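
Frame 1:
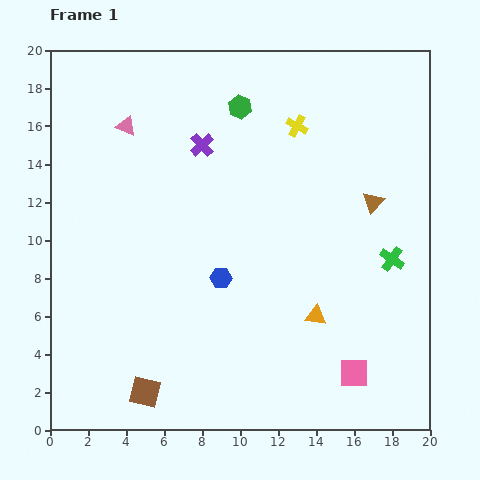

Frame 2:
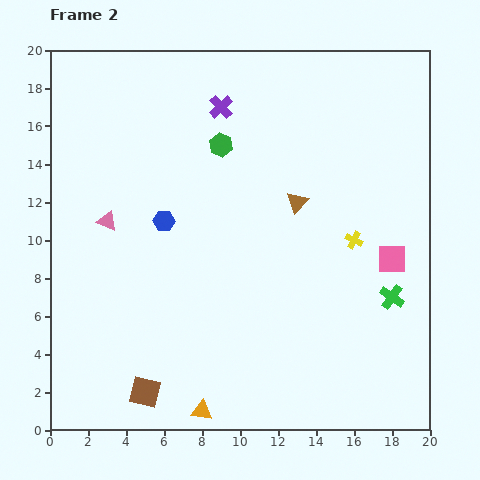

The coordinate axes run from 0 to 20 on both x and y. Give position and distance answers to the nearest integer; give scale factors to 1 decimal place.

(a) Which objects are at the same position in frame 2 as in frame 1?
the brown square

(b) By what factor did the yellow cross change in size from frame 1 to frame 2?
0.8×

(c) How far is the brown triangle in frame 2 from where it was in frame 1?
4

The brown triangle moved from (17, 12) to (13, 12), a distance of √(4² + 0²) ≈ 4.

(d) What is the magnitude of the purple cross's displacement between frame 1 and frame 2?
2

The purple cross moved from (8, 15) to (9, 17), a distance of √(1² + 2²) ≈ 2.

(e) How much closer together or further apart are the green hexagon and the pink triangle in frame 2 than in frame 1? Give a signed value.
+1

Distance in frame 1: 6. Distance in frame 2: 7.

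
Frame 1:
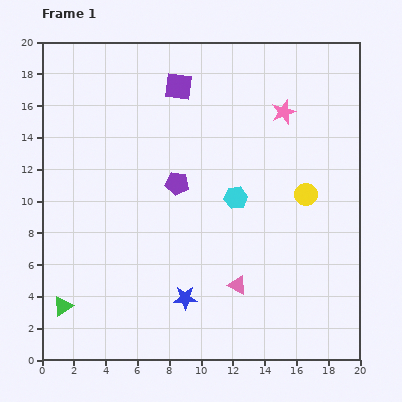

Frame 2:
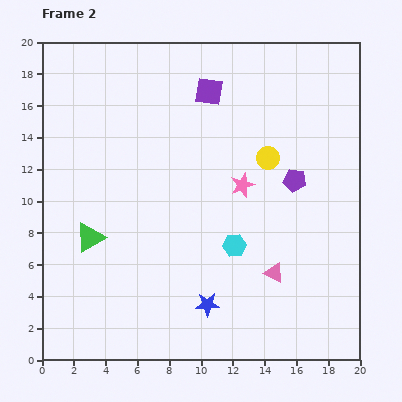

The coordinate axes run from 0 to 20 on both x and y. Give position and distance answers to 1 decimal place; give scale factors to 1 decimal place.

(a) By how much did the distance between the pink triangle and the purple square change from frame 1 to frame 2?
-0.9

Distance in frame 1: 13.0. Distance in frame 2: 12.1.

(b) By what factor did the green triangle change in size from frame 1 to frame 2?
1.5×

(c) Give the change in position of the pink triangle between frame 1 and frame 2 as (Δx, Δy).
(2.3, 0.8)

The pink triangle was at (12.3, 4.7) in frame 1 and (14.6, 5.5) in frame 2.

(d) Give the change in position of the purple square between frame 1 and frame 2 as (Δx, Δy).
(1.9, -0.3)

The purple square was at (8.6, 17.2) in frame 1 and (10.5, 16.9) in frame 2.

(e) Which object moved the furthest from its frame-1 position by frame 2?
the purple pentagon

(moved 7.4; next 5.3)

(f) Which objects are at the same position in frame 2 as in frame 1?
none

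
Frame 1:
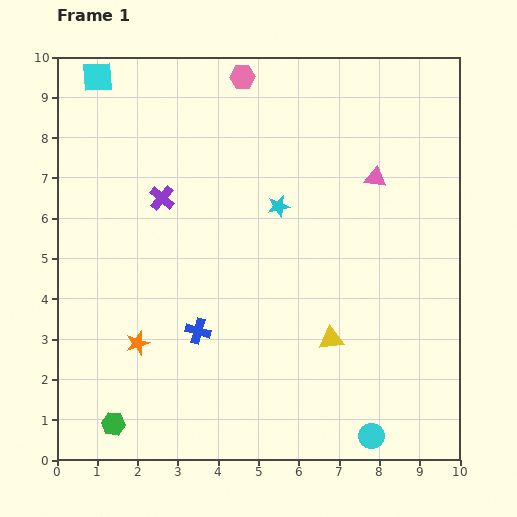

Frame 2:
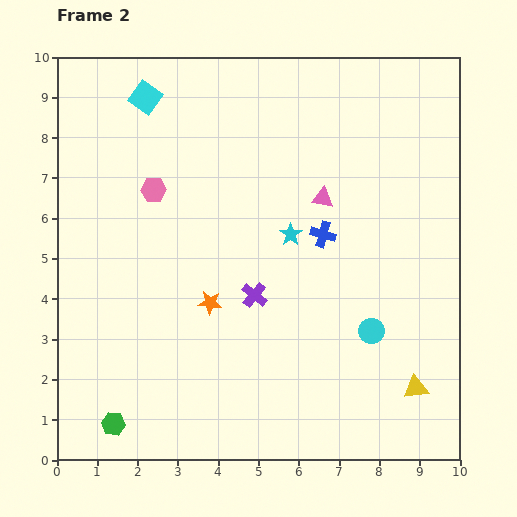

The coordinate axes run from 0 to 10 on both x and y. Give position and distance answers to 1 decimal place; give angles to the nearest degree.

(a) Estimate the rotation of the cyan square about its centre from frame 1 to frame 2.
40° clockwise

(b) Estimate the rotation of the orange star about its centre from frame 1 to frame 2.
24° clockwise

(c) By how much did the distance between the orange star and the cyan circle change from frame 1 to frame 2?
-2.1

Distance in frame 1: 6.2. Distance in frame 2: 4.1.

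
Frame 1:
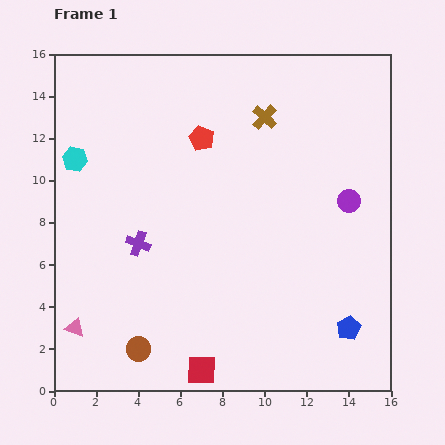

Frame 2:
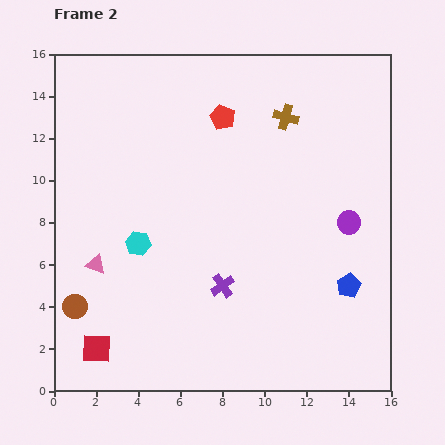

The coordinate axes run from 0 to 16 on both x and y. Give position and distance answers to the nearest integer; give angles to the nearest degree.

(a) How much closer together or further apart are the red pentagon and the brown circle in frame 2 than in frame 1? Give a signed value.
+1

Distance in frame 1: 10. Distance in frame 2: 11.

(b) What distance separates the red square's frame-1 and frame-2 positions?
5

The red square moved from (7, 1) to (2, 2), a distance of √(5² + 1²) ≈ 5.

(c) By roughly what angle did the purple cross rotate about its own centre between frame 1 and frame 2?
35° clockwise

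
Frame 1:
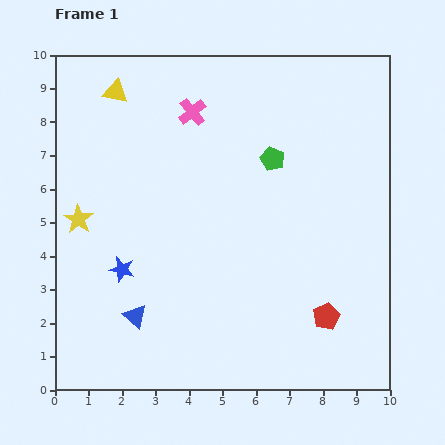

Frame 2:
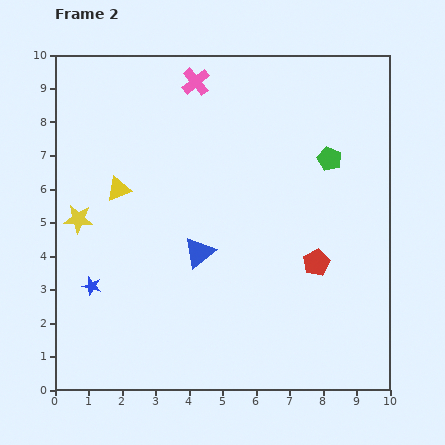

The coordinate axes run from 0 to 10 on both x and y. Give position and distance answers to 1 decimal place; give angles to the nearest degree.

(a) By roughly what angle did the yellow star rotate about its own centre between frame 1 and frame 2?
30° counter-clockwise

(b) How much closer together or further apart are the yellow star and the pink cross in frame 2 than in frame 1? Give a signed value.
+0.7

Distance in frame 1: 4.7. Distance in frame 2: 5.4.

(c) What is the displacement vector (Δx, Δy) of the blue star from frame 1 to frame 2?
(-0.9, -0.5)

The blue star was at (2.0, 3.6) in frame 1 and (1.1, 3.1) in frame 2.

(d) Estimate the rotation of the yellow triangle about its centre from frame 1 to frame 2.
30° counter-clockwise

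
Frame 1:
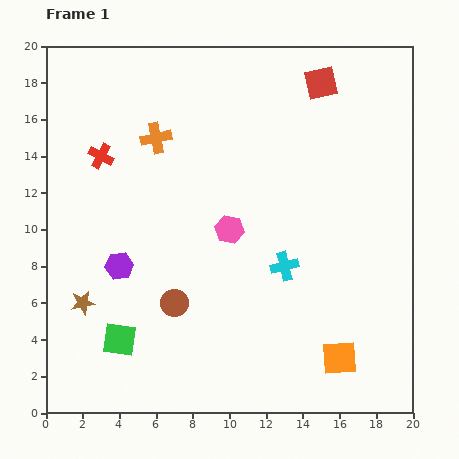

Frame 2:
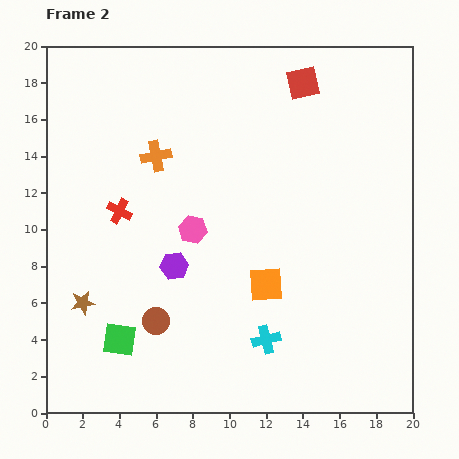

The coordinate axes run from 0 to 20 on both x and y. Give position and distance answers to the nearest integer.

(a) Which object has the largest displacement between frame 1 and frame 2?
the orange square

(moved 6; next 4)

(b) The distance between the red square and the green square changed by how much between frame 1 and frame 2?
-1

Distance in frame 1: 18. Distance in frame 2: 17.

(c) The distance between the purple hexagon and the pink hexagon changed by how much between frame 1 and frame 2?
-4

Distance in frame 1: 6. Distance in frame 2: 2.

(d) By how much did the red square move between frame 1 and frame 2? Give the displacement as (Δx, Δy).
(-1, 0)

The red square was at (15, 18) in frame 1 and (14, 18) in frame 2.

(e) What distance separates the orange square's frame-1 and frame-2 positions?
6

The orange square moved from (16, 3) to (12, 7), a distance of √(4² + 4²) ≈ 6.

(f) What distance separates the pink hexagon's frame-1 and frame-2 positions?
2

The pink hexagon moved from (10, 10) to (8, 10), a distance of √(2² + 0²) ≈ 2.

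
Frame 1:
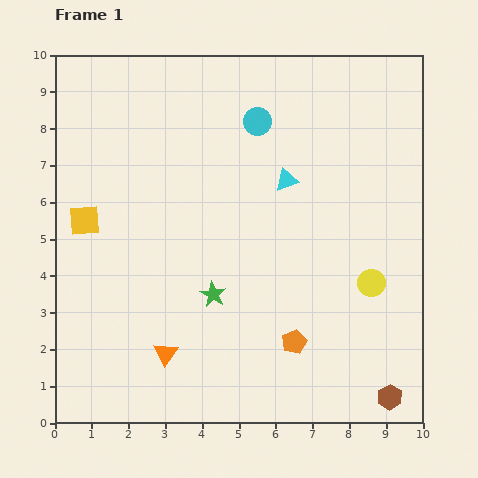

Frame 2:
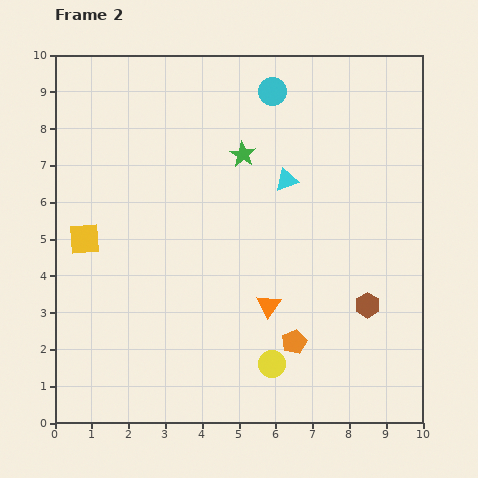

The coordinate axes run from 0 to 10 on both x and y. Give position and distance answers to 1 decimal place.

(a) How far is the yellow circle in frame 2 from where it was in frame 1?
3.5

The yellow circle moved from (8.6, 3.8) to (5.9, 1.6), a distance of √(2.7² + 2.2²) ≈ 3.5.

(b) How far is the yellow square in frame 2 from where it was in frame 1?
0.5

The yellow square moved from (0.8, 5.5) to (0.8, 5.0), a distance of √(0.0² + 0.5²) ≈ 0.5.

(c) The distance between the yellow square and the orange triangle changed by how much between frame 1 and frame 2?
+1.1

Distance in frame 1: 4.2. Distance in frame 2: 5.3.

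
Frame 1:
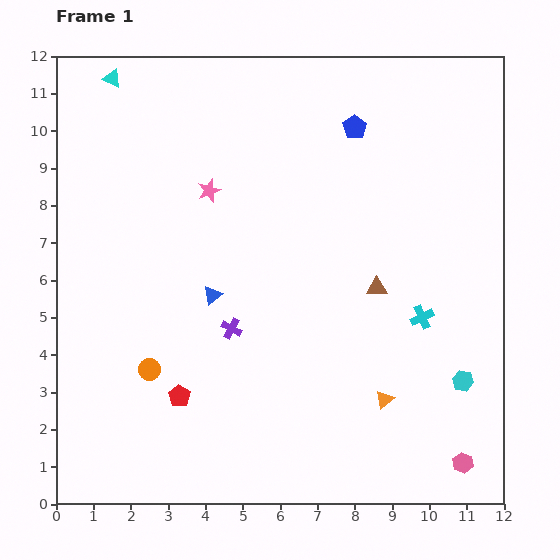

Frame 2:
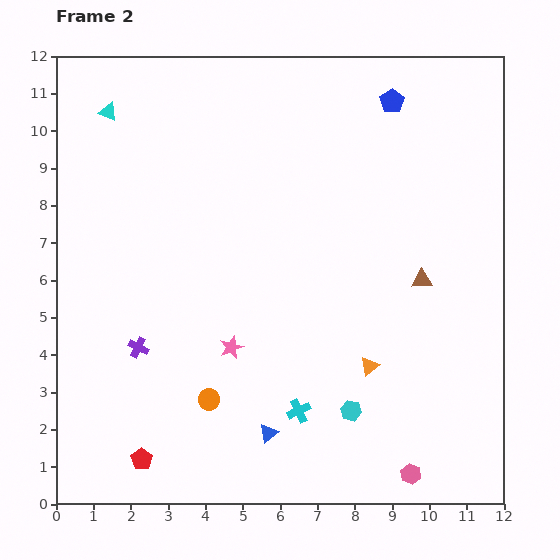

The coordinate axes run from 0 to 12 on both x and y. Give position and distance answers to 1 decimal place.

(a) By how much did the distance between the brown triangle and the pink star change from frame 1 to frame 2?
+0.2

Distance in frame 1: 5.2. Distance in frame 2: 5.4.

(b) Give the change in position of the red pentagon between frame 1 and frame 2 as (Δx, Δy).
(-1.0, -1.7)

The red pentagon was at (3.3, 2.9) in frame 1 and (2.3, 1.2) in frame 2.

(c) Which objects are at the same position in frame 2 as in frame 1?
none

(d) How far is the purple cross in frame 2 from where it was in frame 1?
2.5

The purple cross moved from (4.7, 4.7) to (2.2, 4.2), a distance of √(2.5² + 0.5²) ≈ 2.5.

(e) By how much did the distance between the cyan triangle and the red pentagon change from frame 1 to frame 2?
+0.6

Distance in frame 1: 8.7. Distance in frame 2: 9.3.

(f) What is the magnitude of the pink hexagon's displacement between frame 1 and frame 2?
1.4

The pink hexagon moved from (10.9, 1.1) to (9.5, 0.8), a distance of √(1.4² + 0.3²) ≈ 1.4.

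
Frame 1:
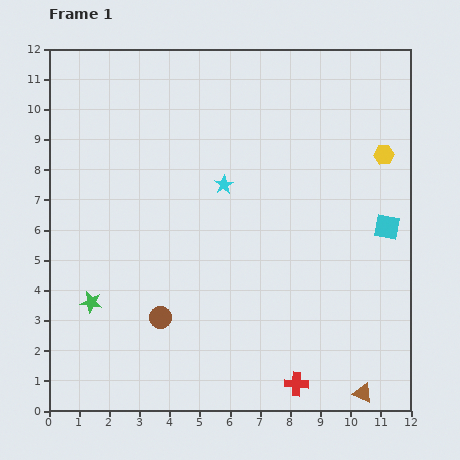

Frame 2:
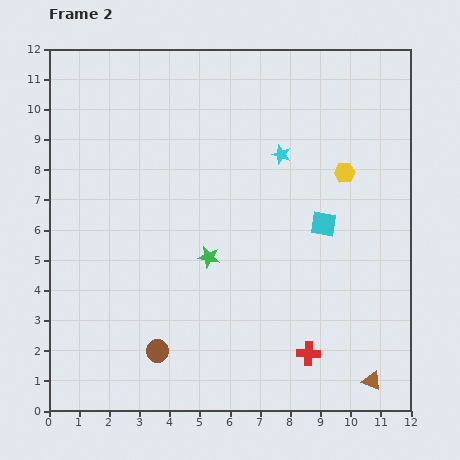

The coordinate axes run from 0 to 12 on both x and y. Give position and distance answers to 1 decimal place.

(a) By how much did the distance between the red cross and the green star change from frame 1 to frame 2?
-2.7

Distance in frame 1: 7.3. Distance in frame 2: 4.6.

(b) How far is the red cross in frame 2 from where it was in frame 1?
1.1

The red cross moved from (8.2, 0.9) to (8.6, 1.9), a distance of √(0.4² + 1.0²) ≈ 1.1.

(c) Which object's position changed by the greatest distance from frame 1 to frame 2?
the green star

(moved 4.2; next 2.1)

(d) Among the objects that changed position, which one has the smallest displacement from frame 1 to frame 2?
the brown triangle

(moved 0.5)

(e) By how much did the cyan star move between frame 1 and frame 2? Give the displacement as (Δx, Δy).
(1.9, 1.0)

The cyan star was at (5.8, 7.5) in frame 1 and (7.7, 8.5) in frame 2.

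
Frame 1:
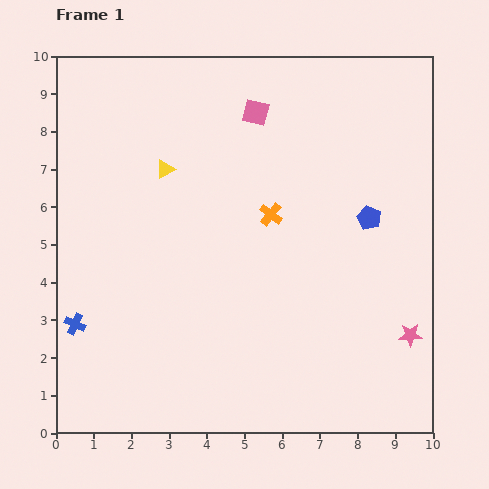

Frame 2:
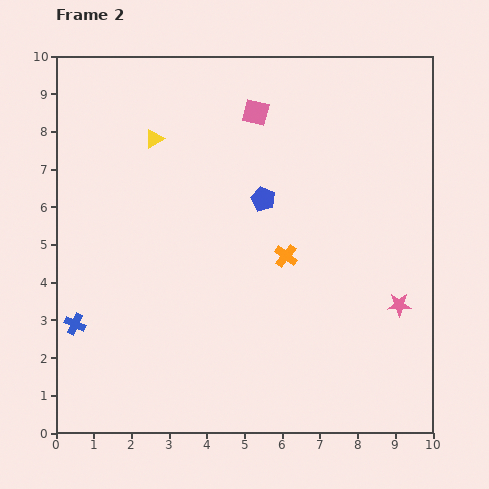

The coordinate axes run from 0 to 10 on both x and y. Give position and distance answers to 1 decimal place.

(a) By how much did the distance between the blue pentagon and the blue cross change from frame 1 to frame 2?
-2.3

Distance in frame 1: 8.3. Distance in frame 2: 6.0.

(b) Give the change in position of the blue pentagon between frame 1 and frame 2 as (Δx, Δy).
(-2.8, 0.5)

The blue pentagon was at (8.3, 5.7) in frame 1 and (5.5, 6.2) in frame 2.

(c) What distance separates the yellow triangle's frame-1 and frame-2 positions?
0.9

The yellow triangle moved from (2.9, 7.0) to (2.6, 7.8), a distance of √(0.3² + 0.8²) ≈ 0.9.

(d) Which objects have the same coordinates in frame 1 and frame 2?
the pink square, the blue cross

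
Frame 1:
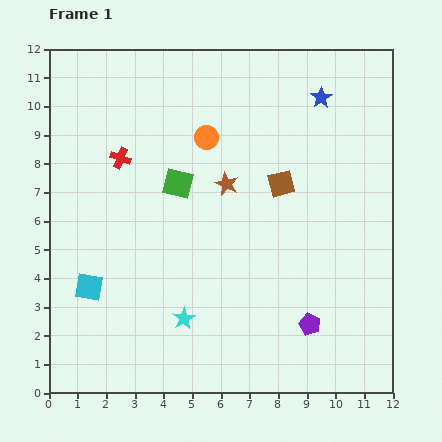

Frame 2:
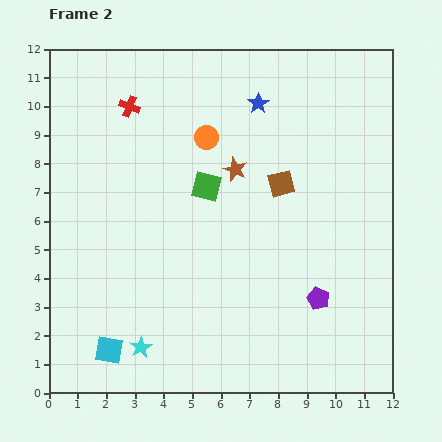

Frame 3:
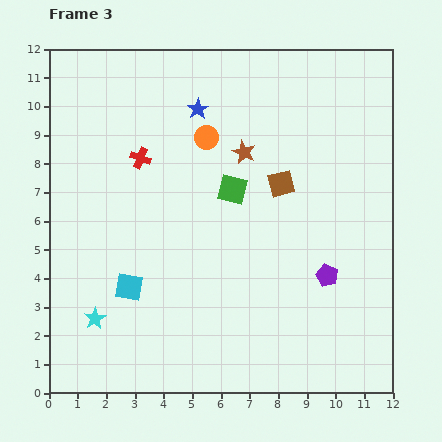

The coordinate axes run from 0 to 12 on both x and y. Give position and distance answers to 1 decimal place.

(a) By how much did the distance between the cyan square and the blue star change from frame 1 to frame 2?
-0.4

Distance in frame 1: 10.4. Distance in frame 2: 10.0.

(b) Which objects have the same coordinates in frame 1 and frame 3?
the brown square, the orange circle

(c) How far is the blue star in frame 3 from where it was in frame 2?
2.1

The blue star moved from (7.3, 10.1) to (5.2, 9.9), a distance of √(2.1² + 0.2²) ≈ 2.1.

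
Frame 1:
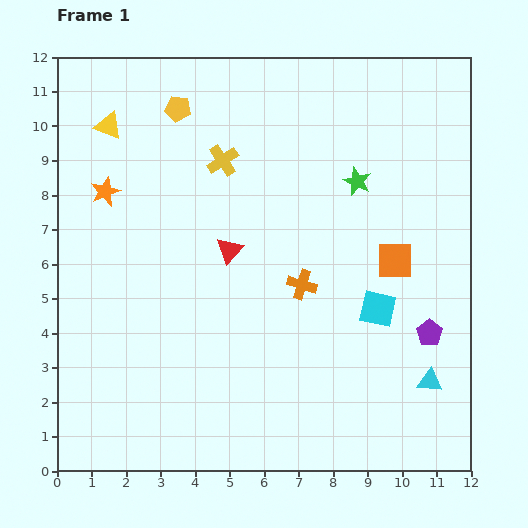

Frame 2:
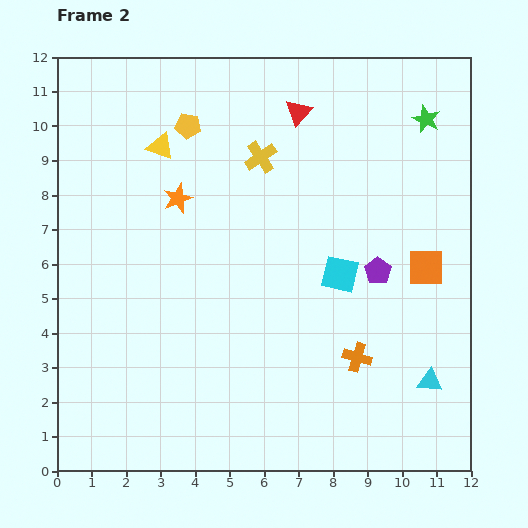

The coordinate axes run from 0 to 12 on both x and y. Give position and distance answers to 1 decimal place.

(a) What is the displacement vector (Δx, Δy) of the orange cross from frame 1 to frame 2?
(1.6, -2.1)

The orange cross was at (7.1, 5.4) in frame 1 and (8.7, 3.3) in frame 2.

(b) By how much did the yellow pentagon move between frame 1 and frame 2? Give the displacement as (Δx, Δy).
(0.3, -0.5)

The yellow pentagon was at (3.5, 10.5) in frame 1 and (3.8, 10.0) in frame 2.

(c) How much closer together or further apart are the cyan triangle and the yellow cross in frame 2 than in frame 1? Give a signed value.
-0.7

Distance in frame 1: 8.8. Distance in frame 2: 8.1.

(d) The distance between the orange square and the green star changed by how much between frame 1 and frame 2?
+1.8

Distance in frame 1: 2.5. Distance in frame 2: 4.3.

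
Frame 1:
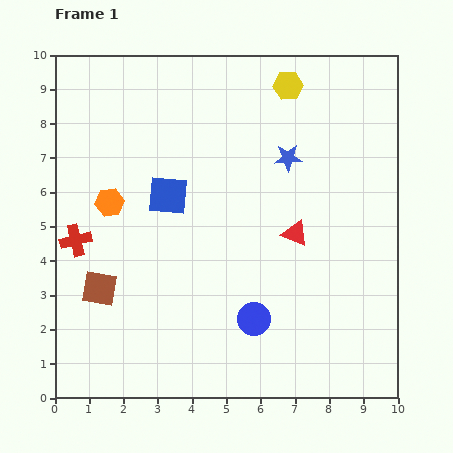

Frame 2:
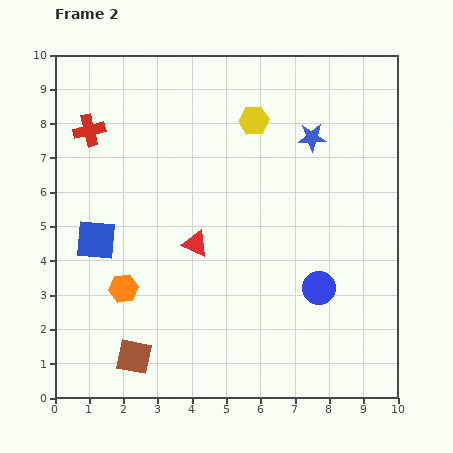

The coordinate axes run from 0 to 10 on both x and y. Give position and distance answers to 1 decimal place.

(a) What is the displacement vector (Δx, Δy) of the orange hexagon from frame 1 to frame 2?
(0.4, -2.5)

The orange hexagon was at (1.6, 5.7) in frame 1 and (2.0, 3.2) in frame 2.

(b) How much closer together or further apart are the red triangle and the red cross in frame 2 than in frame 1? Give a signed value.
-1.9

Distance in frame 1: 6.4. Distance in frame 2: 4.5.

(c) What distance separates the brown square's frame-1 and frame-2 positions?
2.2

The brown square moved from (1.3, 3.2) to (2.3, 1.2), a distance of √(1.0² + 2.0²) ≈ 2.2.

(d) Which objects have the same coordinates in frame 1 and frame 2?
none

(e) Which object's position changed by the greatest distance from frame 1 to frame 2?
the red cross

(moved 3.2; next 2.9)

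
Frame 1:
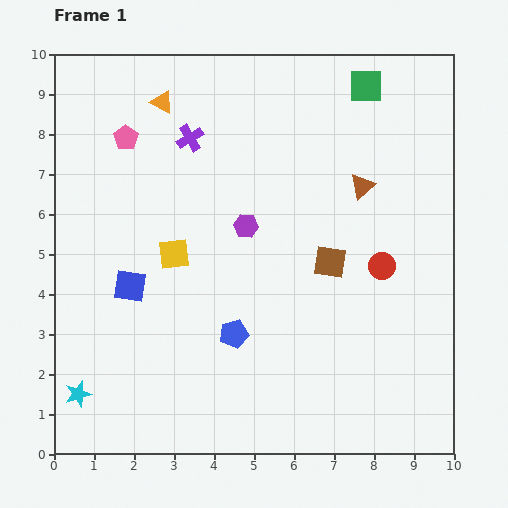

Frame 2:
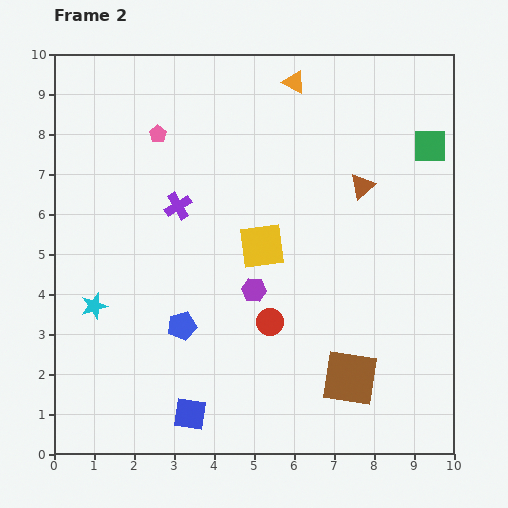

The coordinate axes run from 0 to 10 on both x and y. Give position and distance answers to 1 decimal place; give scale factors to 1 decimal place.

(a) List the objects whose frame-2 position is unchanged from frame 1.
the brown triangle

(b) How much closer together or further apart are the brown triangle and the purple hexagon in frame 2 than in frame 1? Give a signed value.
+0.6

Distance in frame 1: 3.1. Distance in frame 2: 3.7.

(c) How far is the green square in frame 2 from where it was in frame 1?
2.2

The green square moved from (7.8, 9.2) to (9.4, 7.7), a distance of √(1.6² + 1.5²) ≈ 2.2.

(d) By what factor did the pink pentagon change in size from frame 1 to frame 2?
0.7×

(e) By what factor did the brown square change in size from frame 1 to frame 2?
1.7×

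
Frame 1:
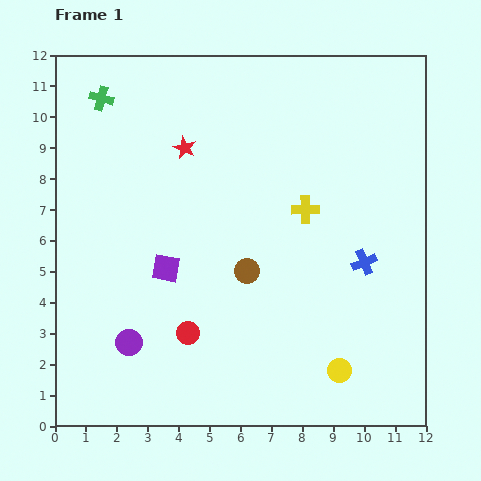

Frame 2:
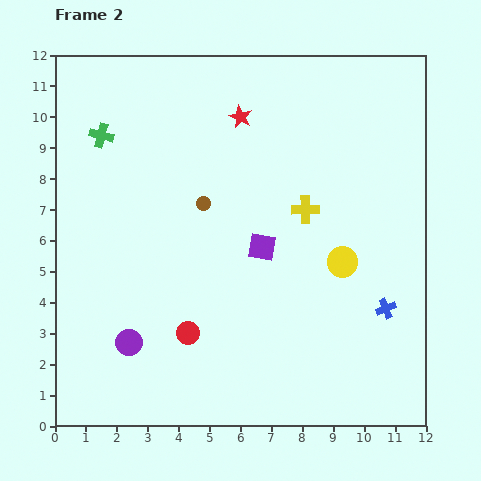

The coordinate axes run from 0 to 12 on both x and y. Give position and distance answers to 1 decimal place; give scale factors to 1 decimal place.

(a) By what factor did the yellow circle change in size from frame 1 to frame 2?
1.3×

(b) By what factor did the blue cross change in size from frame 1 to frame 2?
0.8×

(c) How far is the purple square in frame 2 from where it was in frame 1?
3.2

The purple square moved from (3.6, 5.1) to (6.7, 5.8), a distance of √(3.1² + 0.7²) ≈ 3.2.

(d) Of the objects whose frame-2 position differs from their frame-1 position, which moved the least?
the green cross

(moved 1.2)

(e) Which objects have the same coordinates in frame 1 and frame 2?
the red circle, the yellow cross, the purple circle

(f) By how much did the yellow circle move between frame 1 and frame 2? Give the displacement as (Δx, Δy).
(0.1, 3.5)

The yellow circle was at (9.2, 1.8) in frame 1 and (9.3, 5.3) in frame 2.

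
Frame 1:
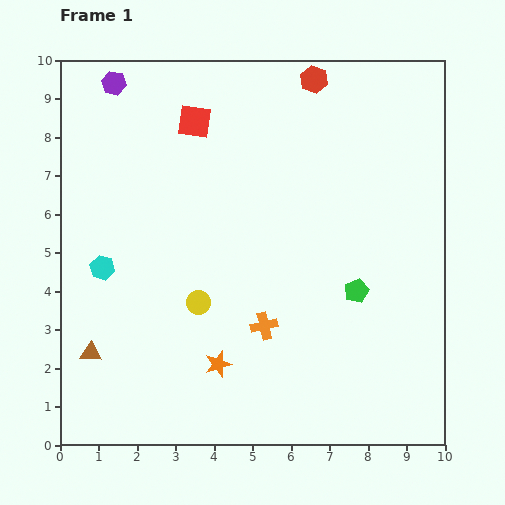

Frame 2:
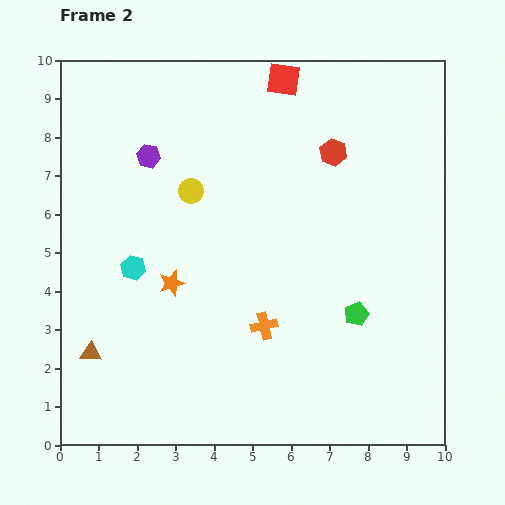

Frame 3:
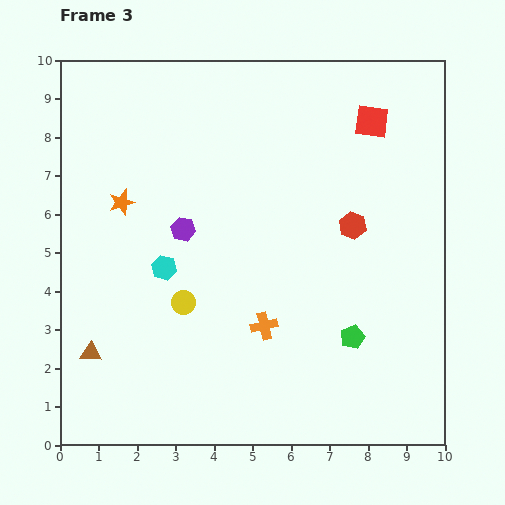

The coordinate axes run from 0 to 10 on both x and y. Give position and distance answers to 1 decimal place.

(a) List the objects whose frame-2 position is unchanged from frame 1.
the brown triangle, the orange cross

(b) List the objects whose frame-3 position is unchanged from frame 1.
the brown triangle, the orange cross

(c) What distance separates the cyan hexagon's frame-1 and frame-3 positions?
1.6

The cyan hexagon moved from (1.1, 4.6) to (2.7, 4.6), a distance of √(1.6² + 0.0²) ≈ 1.6.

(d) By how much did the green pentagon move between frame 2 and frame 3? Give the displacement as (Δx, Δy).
(-0.1, -0.6)

The green pentagon was at (7.7, 3.4) in frame 2 and (7.6, 2.8) in frame 3.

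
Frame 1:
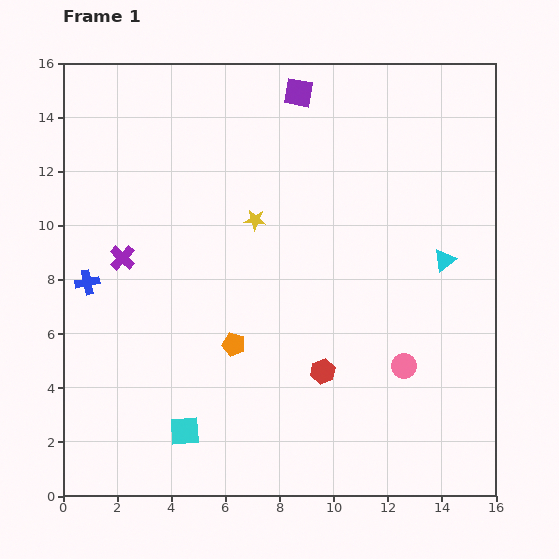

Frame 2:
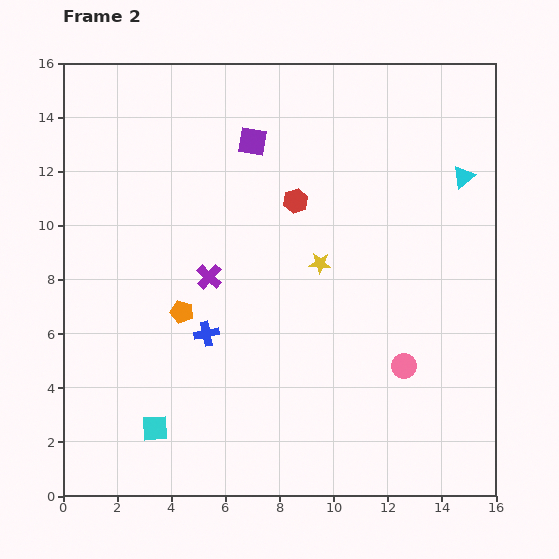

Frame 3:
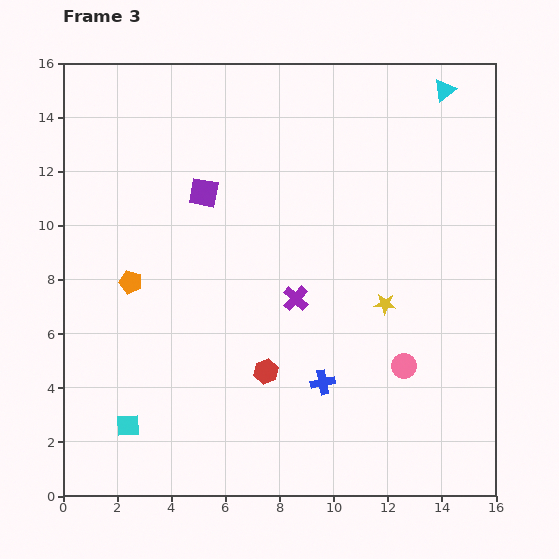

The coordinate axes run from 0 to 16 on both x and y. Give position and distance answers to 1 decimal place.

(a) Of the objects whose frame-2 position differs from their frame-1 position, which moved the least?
the cyan square

(moved 1.1)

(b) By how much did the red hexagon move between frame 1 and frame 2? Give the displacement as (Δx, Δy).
(-1.0, 6.3)

The red hexagon was at (9.6, 4.6) in frame 1 and (8.6, 10.9) in frame 2.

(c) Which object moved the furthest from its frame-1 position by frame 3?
the blue cross

(moved 9.5; next 6.6)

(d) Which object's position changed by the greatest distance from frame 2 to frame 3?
the red hexagon

(moved 6.4; next 4.7)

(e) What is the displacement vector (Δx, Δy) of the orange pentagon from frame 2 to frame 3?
(-1.9, 1.1)

The orange pentagon was at (4.4, 6.8) in frame 2 and (2.5, 7.9) in frame 3.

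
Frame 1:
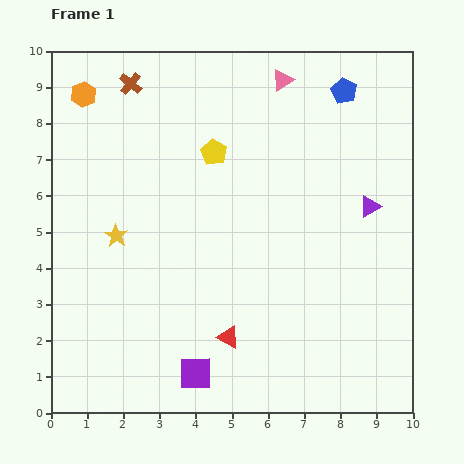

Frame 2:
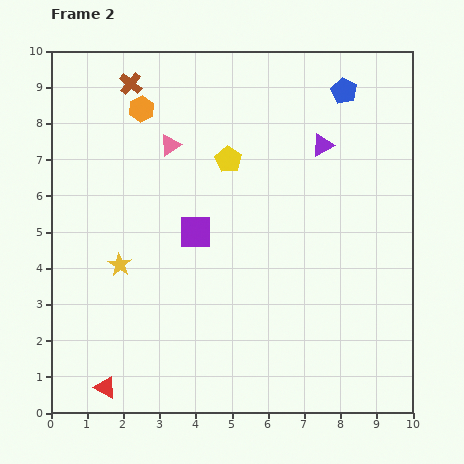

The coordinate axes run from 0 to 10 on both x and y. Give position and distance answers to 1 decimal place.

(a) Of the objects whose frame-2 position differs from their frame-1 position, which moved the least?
the yellow pentagon

(moved 0.4)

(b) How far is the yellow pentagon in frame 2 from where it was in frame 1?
0.4

The yellow pentagon moved from (4.5, 7.2) to (4.9, 7.0), a distance of √(0.4² + 0.2²) ≈ 0.4.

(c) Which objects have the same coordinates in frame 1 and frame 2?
the brown cross, the blue pentagon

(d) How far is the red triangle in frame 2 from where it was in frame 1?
3.7

The red triangle moved from (4.9, 2.1) to (1.5, 0.7), a distance of √(3.4² + 1.4²) ≈ 3.7.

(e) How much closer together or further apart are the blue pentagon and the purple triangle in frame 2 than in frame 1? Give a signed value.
-1.7

Distance in frame 1: 3.3. Distance in frame 2: 1.6.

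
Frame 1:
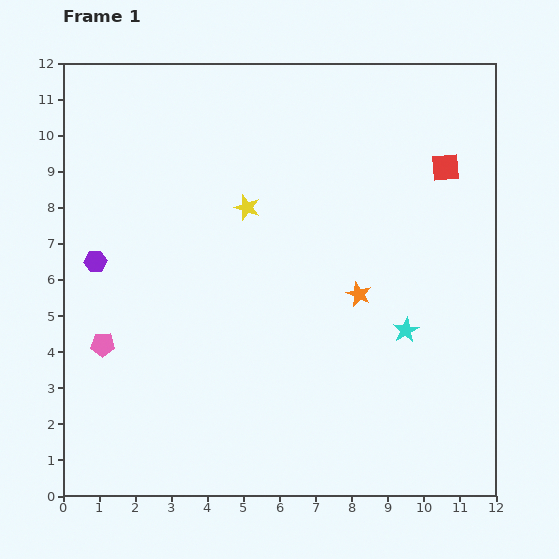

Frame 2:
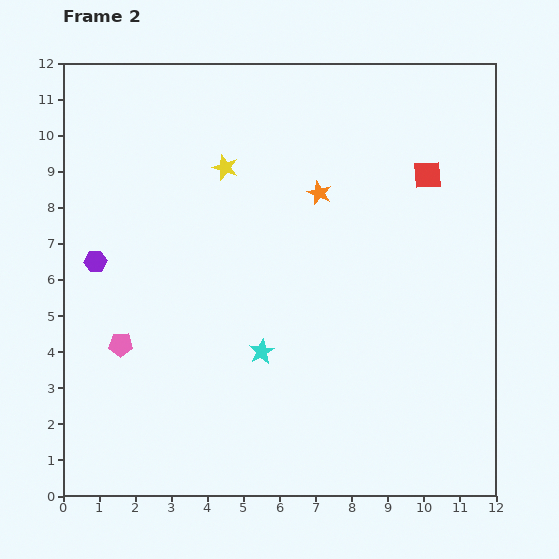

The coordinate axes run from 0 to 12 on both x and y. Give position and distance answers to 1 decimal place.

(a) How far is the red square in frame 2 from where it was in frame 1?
0.5

The red square moved from (10.6, 9.1) to (10.1, 8.9), a distance of √(0.5² + 0.2²) ≈ 0.5.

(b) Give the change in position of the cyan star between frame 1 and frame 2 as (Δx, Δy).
(-4.0, -0.6)

The cyan star was at (9.5, 4.6) in frame 1 and (5.5, 4.0) in frame 2.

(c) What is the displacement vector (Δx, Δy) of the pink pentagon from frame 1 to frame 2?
(0.5, 0.0)

The pink pentagon was at (1.1, 4.2) in frame 1 and (1.6, 4.2) in frame 2.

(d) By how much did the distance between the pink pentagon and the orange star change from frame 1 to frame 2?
-0.3

Distance in frame 1: 7.2. Distance in frame 2: 6.9.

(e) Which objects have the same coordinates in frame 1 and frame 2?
the purple hexagon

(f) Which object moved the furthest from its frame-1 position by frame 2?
the cyan star

(moved 4.0; next 3.0)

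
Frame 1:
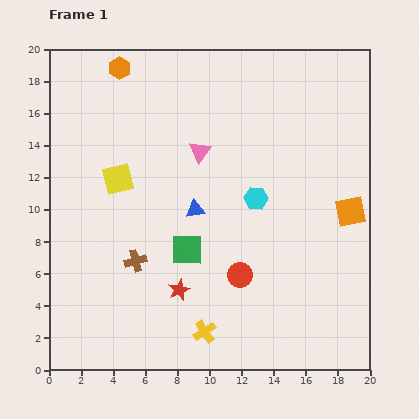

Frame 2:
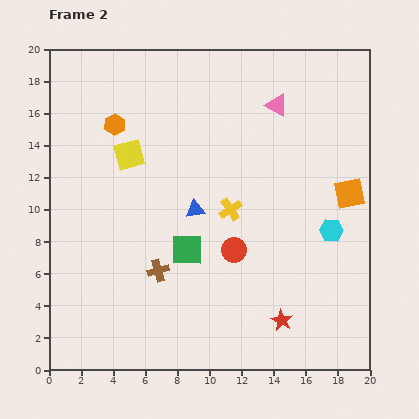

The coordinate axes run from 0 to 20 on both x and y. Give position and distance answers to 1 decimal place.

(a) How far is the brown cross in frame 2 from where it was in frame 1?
1.5

The brown cross moved from (5.4, 6.8) to (6.8, 6.2), a distance of √(1.4² + 0.6²) ≈ 1.5.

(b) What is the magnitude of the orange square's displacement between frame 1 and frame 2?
1.1

The orange square moved from (18.8, 9.9) to (18.7, 11.0), a distance of √(0.1² + 1.1²) ≈ 1.1.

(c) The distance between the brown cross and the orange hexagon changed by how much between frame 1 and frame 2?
-2.5

Distance in frame 1: 12.0. Distance in frame 2: 9.5.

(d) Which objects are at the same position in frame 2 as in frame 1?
the green square, the blue triangle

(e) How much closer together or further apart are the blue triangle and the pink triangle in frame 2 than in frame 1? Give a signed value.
+4.7

Distance in frame 1: 3.6. Distance in frame 2: 8.3.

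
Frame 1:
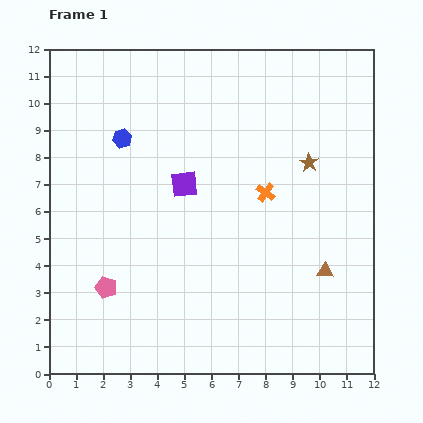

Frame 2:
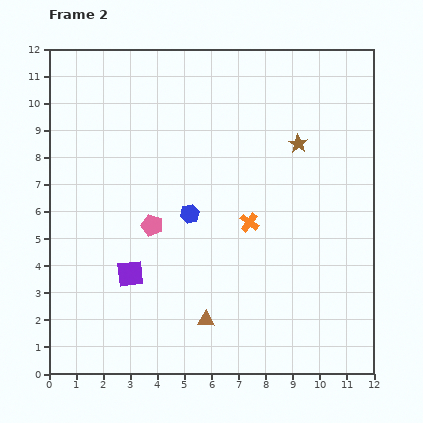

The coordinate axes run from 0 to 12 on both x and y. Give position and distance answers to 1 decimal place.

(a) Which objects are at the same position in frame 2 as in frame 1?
none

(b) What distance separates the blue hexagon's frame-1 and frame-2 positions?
3.8

The blue hexagon moved from (2.7, 8.7) to (5.2, 5.9), a distance of √(2.5² + 2.8²) ≈ 3.8.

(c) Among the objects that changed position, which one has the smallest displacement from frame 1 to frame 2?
the brown star

(moved 0.8)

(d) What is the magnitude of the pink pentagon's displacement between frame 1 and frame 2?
2.9

The pink pentagon moved from (2.1, 3.2) to (3.8, 5.5), a distance of √(1.7² + 2.3²) ≈ 2.9.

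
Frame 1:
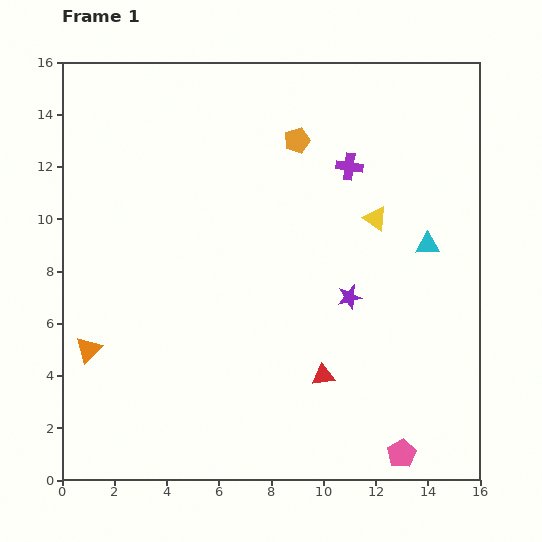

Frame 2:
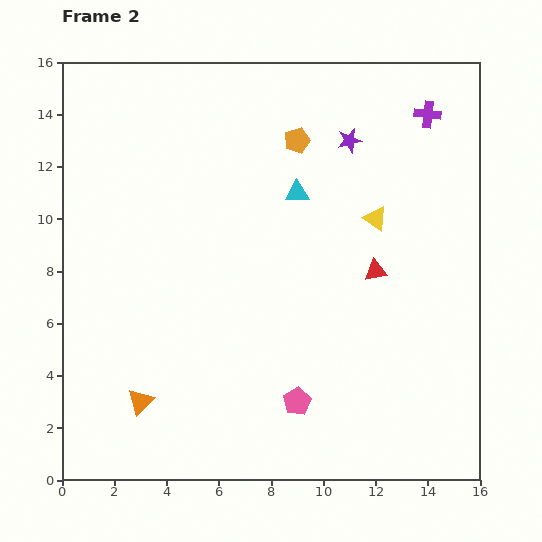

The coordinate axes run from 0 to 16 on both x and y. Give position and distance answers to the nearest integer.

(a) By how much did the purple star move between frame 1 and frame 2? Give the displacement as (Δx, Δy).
(0, 6)

The purple star was at (11, 7) in frame 1 and (11, 13) in frame 2.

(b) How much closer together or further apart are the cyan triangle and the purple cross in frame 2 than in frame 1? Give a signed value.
+2

Distance in frame 1: 4. Distance in frame 2: 6.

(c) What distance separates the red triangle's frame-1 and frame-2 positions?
4

The red triangle moved from (10, 4) to (12, 8), a distance of √(2² + 4²) ≈ 4.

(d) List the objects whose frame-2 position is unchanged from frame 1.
the orange pentagon, the yellow triangle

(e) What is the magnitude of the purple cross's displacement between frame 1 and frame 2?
4

The purple cross moved from (11, 12) to (14, 14), a distance of √(3² + 2²) ≈ 4.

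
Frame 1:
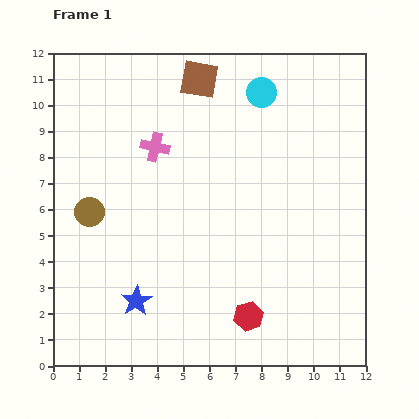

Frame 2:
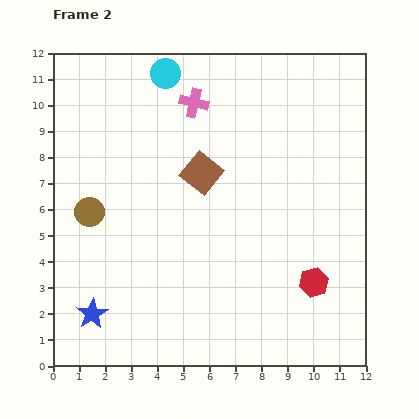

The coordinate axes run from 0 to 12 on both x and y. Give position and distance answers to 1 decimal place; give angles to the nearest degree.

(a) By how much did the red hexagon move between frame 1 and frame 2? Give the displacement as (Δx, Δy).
(2.5, 1.3)

The red hexagon was at (7.5, 1.9) in frame 1 and (10.0, 3.2) in frame 2.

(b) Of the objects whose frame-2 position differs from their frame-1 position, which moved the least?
the blue star

(moved 1.8)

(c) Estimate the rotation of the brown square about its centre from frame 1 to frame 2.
28° clockwise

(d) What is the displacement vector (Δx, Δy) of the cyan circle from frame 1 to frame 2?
(-3.7, 0.7)

The cyan circle was at (8.0, 10.5) in frame 1 and (4.3, 11.2) in frame 2.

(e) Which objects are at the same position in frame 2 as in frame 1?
the brown circle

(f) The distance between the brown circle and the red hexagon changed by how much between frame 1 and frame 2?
+1.7

Distance in frame 1: 7.3. Distance in frame 2: 9.0.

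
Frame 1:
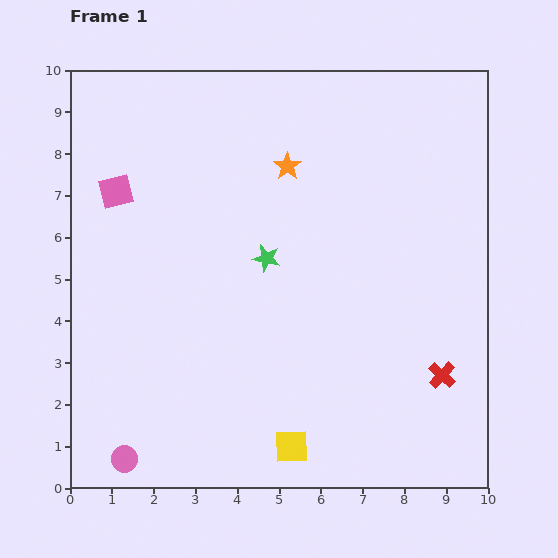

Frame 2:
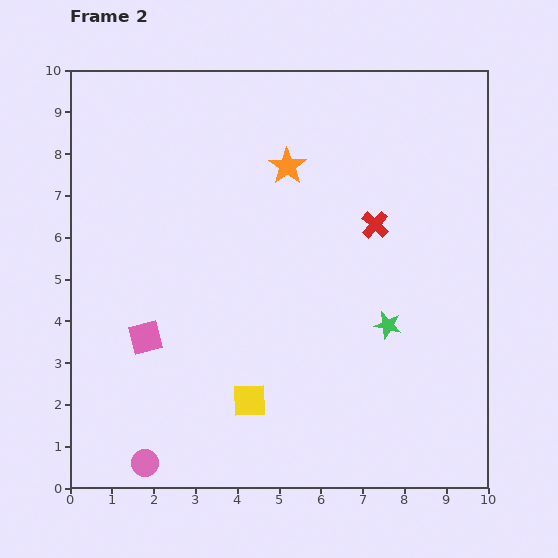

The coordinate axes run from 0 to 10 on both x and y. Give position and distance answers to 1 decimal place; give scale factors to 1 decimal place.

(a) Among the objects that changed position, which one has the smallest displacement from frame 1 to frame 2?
the pink circle

(moved 0.5)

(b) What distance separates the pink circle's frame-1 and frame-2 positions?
0.5

The pink circle moved from (1.3, 0.7) to (1.8, 0.6), a distance of √(0.5² + 0.1²) ≈ 0.5.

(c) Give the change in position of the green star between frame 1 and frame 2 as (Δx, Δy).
(2.9, -1.6)

The green star was at (4.7, 5.5) in frame 1 and (7.6, 3.9) in frame 2.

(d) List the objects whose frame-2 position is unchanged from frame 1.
the orange star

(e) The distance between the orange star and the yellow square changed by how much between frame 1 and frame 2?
-1.0

Distance in frame 1: 6.7. Distance in frame 2: 5.7.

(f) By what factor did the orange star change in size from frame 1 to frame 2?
1.4×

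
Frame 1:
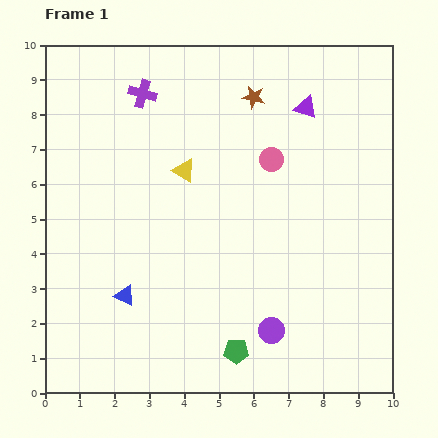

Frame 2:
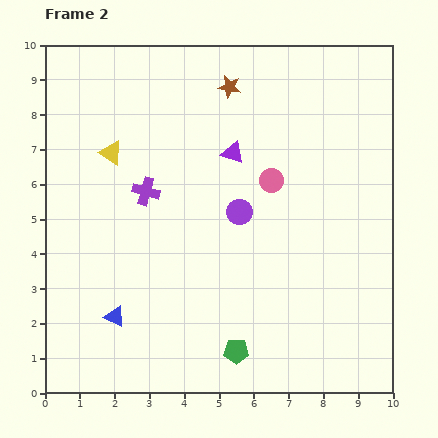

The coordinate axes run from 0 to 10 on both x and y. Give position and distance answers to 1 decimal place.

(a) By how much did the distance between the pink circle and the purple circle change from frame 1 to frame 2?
-3.6

Distance in frame 1: 4.9. Distance in frame 2: 1.3.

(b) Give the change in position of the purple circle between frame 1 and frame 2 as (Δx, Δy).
(-0.9, 3.4)

The purple circle was at (6.5, 1.8) in frame 1 and (5.6, 5.2) in frame 2.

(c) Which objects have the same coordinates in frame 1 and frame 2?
the green pentagon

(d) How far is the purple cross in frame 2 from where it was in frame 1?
2.8

The purple cross moved from (2.8, 8.6) to (2.9, 5.8), a distance of √(0.1² + 2.8²) ≈ 2.8.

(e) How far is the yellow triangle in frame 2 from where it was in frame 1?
2.2

The yellow triangle moved from (4.0, 6.4) to (1.9, 6.9), a distance of √(2.1² + 0.5²) ≈ 2.2.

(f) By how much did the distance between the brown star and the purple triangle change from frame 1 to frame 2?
+0.4

Distance in frame 1: 1.5. Distance in frame 2: 1.9.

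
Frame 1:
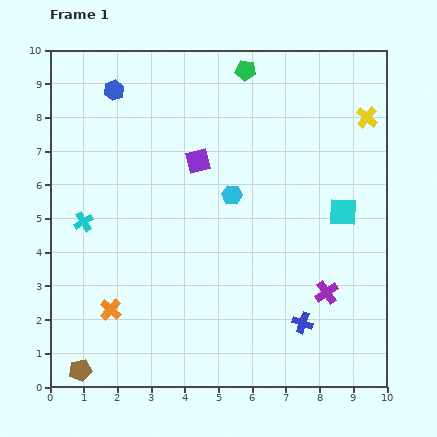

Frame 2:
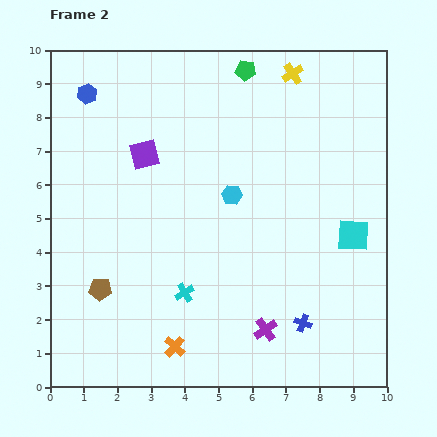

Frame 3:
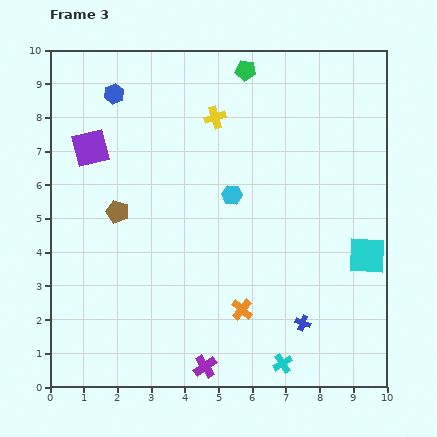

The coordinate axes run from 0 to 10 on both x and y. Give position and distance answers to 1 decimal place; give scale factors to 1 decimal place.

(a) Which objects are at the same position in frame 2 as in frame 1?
the blue cross, the cyan hexagon, the green pentagon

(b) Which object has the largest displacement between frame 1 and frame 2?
the cyan cross

(moved 3.7; next 2.6)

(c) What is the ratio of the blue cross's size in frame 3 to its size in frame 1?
0.7×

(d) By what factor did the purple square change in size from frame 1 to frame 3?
1.5×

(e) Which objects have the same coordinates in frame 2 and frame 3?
the blue cross, the cyan hexagon, the green pentagon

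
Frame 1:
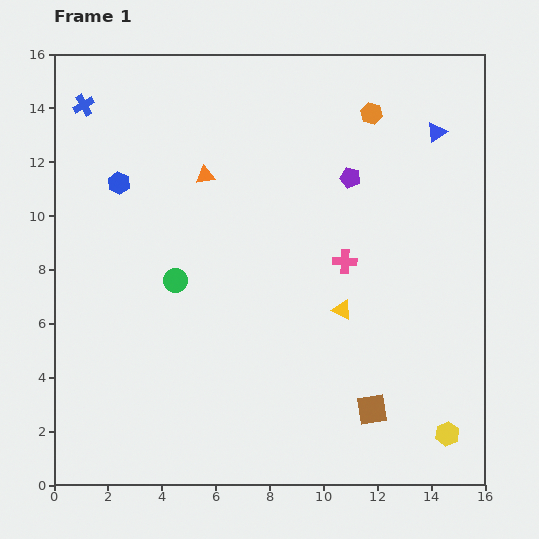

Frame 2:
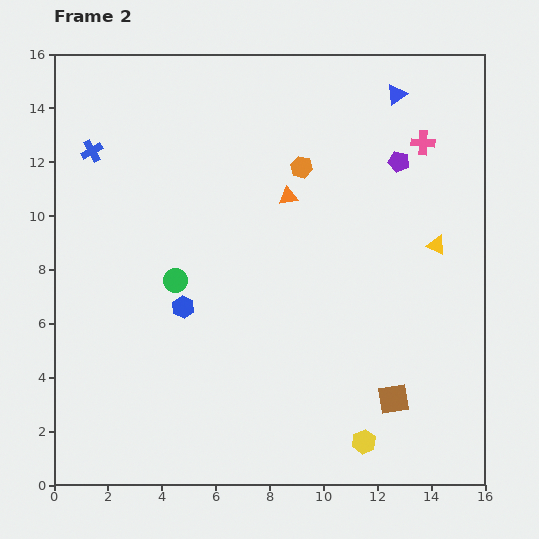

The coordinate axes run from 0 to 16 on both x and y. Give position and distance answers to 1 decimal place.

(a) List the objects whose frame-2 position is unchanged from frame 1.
the green circle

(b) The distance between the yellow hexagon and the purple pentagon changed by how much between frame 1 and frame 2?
+0.3

Distance in frame 1: 10.2. Distance in frame 2: 10.5.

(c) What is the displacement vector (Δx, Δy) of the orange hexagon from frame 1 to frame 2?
(-2.6, -2.0)

The orange hexagon was at (11.8, 13.8) in frame 1 and (9.2, 11.8) in frame 2.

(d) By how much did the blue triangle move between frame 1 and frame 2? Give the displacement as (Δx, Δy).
(-1.5, 1.4)

The blue triangle was at (14.2, 13.1) in frame 1 and (12.7, 14.5) in frame 2.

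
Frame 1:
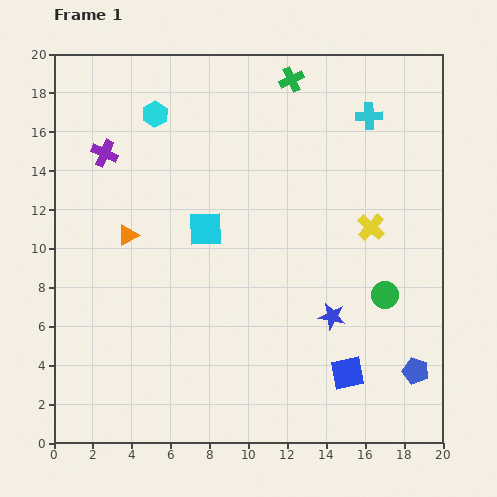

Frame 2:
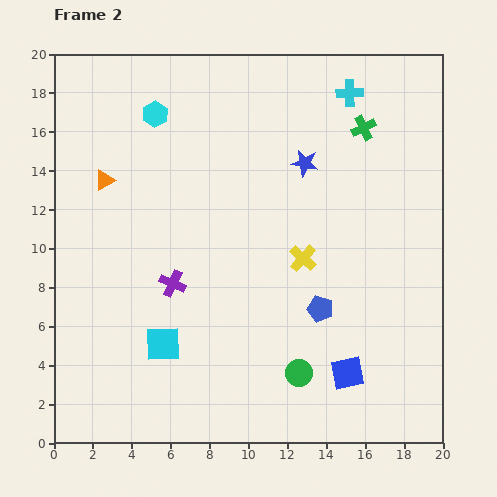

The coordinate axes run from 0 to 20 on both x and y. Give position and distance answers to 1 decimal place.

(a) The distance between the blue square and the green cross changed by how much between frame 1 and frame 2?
-2.8

Distance in frame 1: 15.4. Distance in frame 2: 12.6.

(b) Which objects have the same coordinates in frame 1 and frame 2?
the cyan hexagon, the blue square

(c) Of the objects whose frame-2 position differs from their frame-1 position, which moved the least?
the cyan cross

(moved 1.6)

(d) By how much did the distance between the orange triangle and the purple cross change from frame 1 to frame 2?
+2.0

Distance in frame 1: 4.4. Distance in frame 2: 6.4.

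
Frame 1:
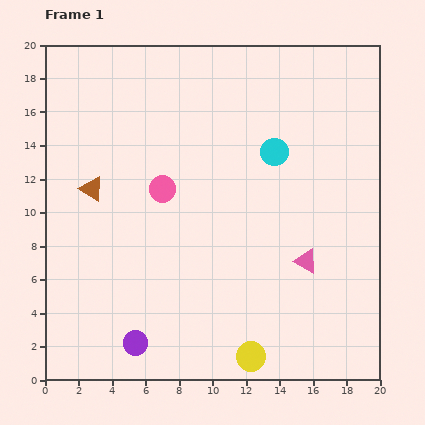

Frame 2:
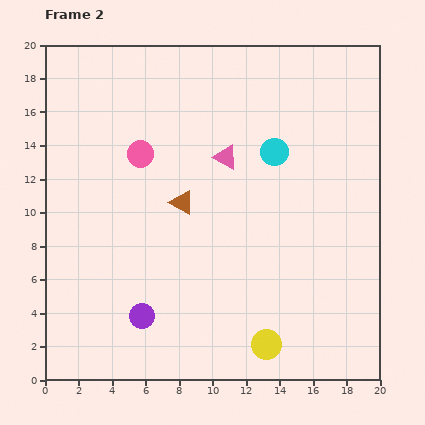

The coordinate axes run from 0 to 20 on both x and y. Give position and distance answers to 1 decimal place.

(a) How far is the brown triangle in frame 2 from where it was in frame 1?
5.5

The brown triangle moved from (2.8, 11.4) to (8.2, 10.6), a distance of √(5.4² + 0.8²) ≈ 5.5.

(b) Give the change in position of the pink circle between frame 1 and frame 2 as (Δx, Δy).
(-1.3, 2.1)

The pink circle was at (7.0, 11.4) in frame 1 and (5.7, 13.5) in frame 2.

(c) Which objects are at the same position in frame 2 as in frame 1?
the cyan circle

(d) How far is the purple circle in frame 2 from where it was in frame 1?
1.6

The purple circle moved from (5.4, 2.2) to (5.8, 3.8), a distance of √(0.4² + 1.6²) ≈ 1.6.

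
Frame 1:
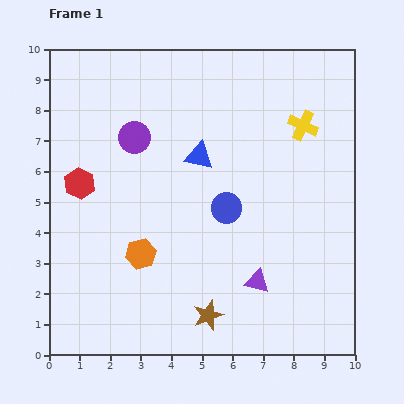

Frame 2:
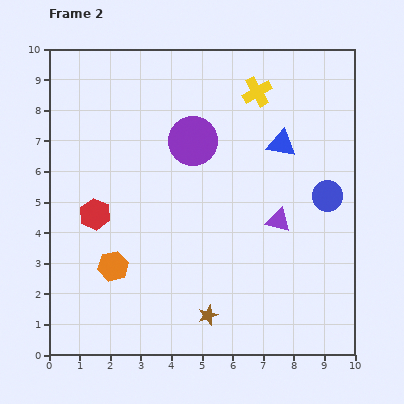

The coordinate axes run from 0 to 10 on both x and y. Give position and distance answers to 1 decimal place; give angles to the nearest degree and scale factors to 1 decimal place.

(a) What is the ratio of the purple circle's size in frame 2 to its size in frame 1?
1.5×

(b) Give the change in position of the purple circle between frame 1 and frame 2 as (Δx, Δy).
(1.9, -0.1)

The purple circle was at (2.8, 7.1) in frame 1 and (4.7, 7.0) in frame 2.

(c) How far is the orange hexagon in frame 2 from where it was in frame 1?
1.0

The orange hexagon moved from (3.0, 3.3) to (2.1, 2.9), a distance of √(0.9² + 0.4²) ≈ 1.0.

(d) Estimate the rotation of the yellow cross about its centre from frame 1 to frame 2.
35° clockwise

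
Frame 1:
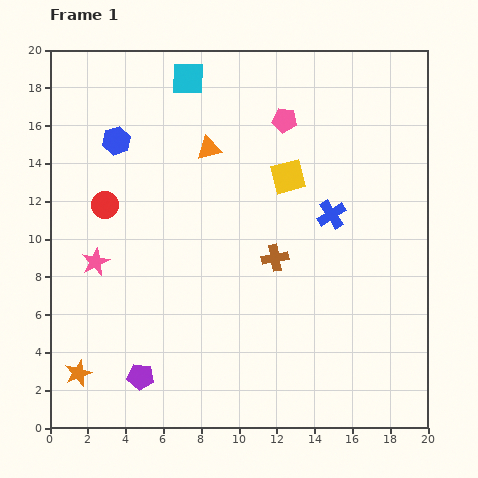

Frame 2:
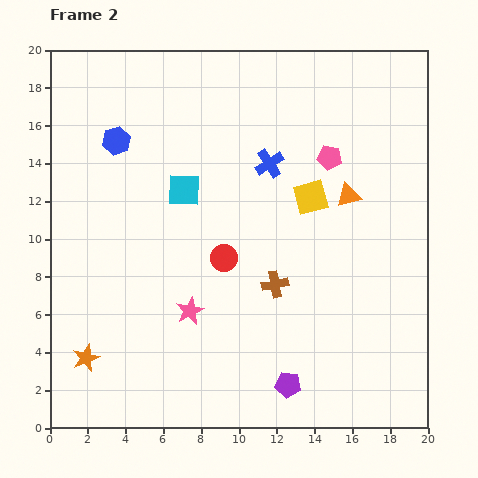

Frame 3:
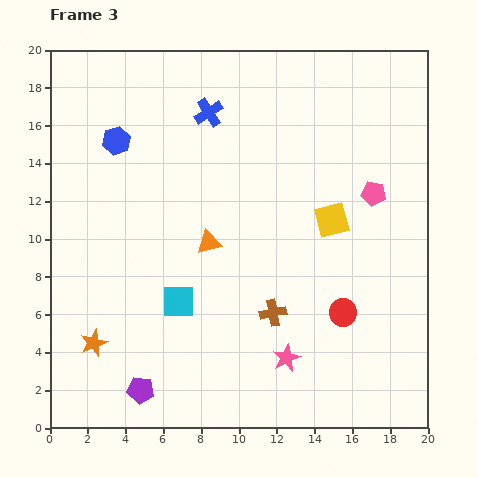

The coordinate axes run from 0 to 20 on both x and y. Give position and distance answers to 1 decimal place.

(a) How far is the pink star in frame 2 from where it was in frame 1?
5.6

The pink star moved from (2.4, 8.8) to (7.4, 6.2), a distance of √(5.0² + 2.6²) ≈ 5.6.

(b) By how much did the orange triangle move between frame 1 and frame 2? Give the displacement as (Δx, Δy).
(7.4, -2.5)

The orange triangle was at (8.4, 14.8) in frame 1 and (15.8, 12.3) in frame 2.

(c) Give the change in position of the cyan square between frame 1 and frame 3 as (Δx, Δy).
(-0.5, -11.8)

The cyan square was at (7.3, 18.5) in frame 1 and (6.8, 6.7) in frame 3.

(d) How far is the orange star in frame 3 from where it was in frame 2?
0.9

The orange star moved from (1.9, 3.7) to (2.3, 4.5), a distance of √(0.4² + 0.8²) ≈ 0.9.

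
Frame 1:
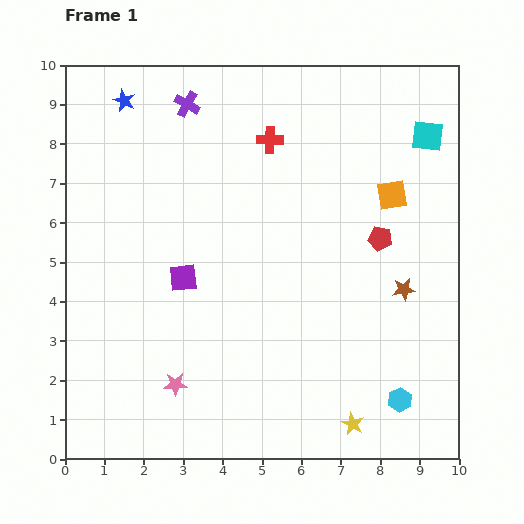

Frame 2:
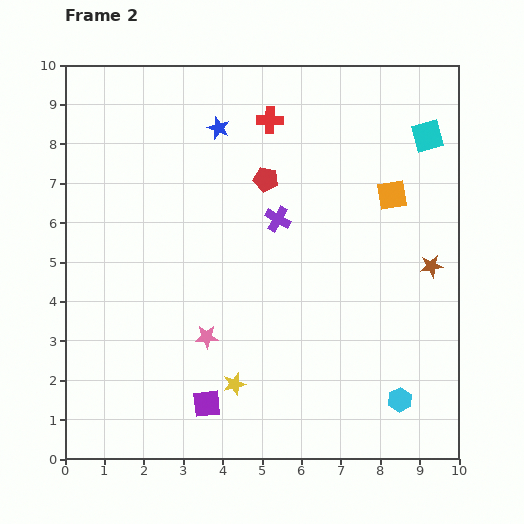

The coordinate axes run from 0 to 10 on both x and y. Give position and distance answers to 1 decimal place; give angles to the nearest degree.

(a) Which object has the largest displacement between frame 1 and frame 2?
the purple cross

(moved 3.7; next 3.3)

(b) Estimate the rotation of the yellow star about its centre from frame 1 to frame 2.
29° clockwise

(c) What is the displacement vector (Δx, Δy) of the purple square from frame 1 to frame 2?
(0.6, -3.2)

The purple square was at (3.0, 4.6) in frame 1 and (3.6, 1.4) in frame 2.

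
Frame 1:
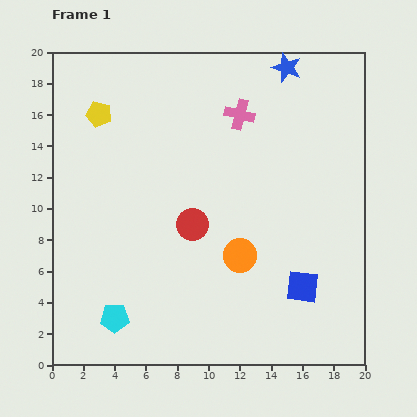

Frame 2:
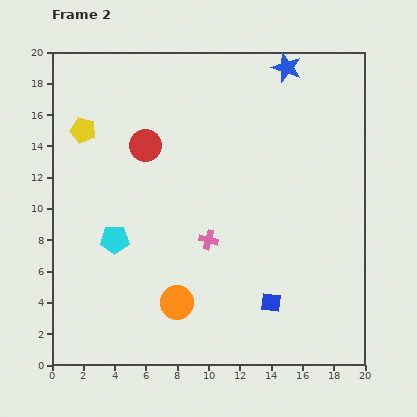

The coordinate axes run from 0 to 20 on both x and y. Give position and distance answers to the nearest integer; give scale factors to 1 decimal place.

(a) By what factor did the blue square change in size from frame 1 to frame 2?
0.6×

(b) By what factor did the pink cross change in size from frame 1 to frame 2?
0.6×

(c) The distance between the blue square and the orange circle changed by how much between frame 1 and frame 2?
+2

Distance in frame 1: 4. Distance in frame 2: 6.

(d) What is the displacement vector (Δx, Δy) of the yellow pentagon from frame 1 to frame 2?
(-1, -1)

The yellow pentagon was at (3, 16) in frame 1 and (2, 15) in frame 2.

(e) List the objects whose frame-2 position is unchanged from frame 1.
the blue star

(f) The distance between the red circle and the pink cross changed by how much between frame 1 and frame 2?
-1

Distance in frame 1: 8. Distance in frame 2: 7.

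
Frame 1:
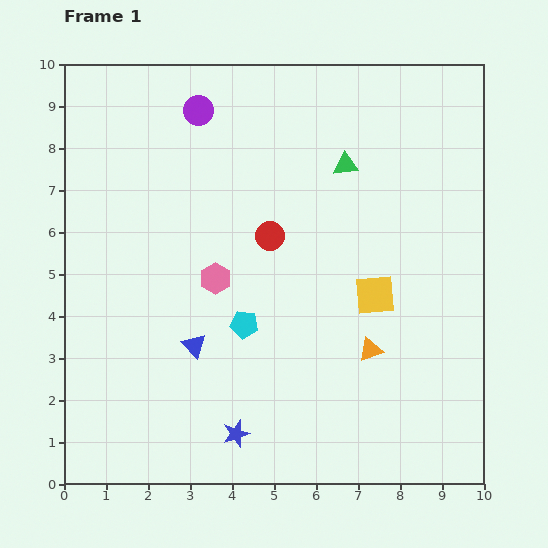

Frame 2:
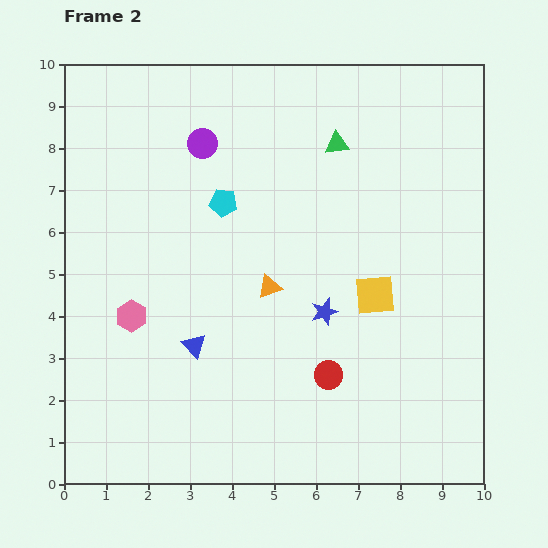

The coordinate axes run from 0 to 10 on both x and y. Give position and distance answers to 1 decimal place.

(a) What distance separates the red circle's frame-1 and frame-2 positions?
3.6

The red circle moved from (4.9, 5.9) to (6.3, 2.6), a distance of √(1.4² + 3.3²) ≈ 3.6.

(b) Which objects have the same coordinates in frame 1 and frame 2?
the blue triangle, the yellow square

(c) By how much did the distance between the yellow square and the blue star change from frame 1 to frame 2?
-3.4

Distance in frame 1: 4.7. Distance in frame 2: 1.3.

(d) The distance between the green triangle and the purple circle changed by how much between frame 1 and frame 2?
-0.5

Distance in frame 1: 3.7. Distance in frame 2: 3.2.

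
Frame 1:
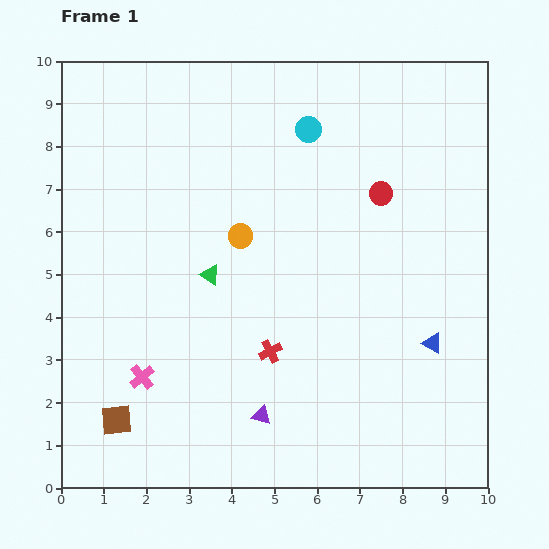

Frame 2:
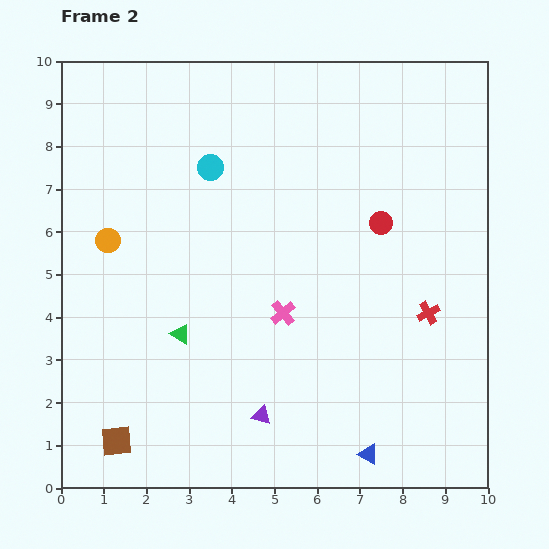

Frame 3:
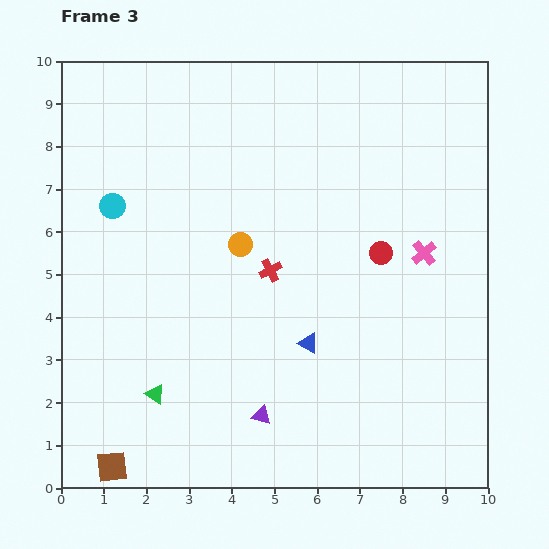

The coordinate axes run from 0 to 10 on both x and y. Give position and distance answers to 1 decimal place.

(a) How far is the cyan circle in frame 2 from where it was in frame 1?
2.5

The cyan circle moved from (5.8, 8.4) to (3.5, 7.5), a distance of √(2.3² + 0.9²) ≈ 2.5.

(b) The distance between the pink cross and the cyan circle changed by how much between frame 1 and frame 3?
+0.4

Distance in frame 1: 7.0. Distance in frame 3: 7.4.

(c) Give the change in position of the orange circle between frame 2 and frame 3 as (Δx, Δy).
(3.1, -0.1)

The orange circle was at (1.1, 5.8) in frame 2 and (4.2, 5.7) in frame 3.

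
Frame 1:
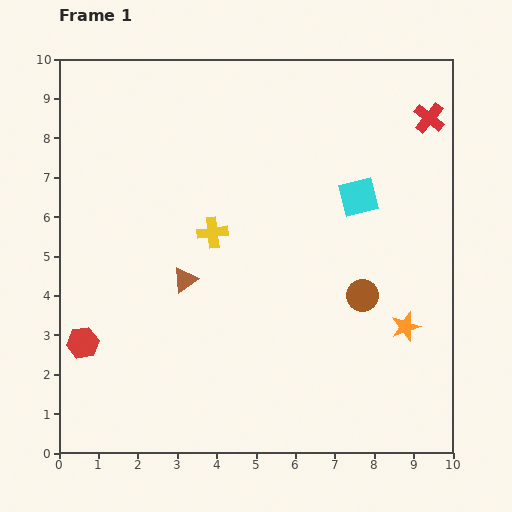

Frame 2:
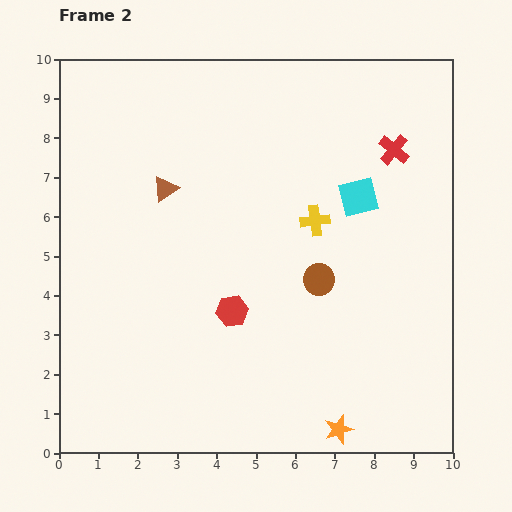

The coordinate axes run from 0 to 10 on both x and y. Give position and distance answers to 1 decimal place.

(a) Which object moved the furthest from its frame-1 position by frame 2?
the red hexagon

(moved 3.9; next 3.1)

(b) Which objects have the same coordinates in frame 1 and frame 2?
the cyan square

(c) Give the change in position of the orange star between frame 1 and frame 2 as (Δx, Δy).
(-1.7, -2.6)

The orange star was at (8.8, 3.2) in frame 1 and (7.1, 0.6) in frame 2.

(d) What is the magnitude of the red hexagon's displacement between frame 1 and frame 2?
3.9

The red hexagon moved from (0.6, 2.8) to (4.4, 3.6), a distance of √(3.8² + 0.8²) ≈ 3.9.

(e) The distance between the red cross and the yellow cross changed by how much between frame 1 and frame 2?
-3.5

Distance in frame 1: 6.2. Distance in frame 2: 2.7.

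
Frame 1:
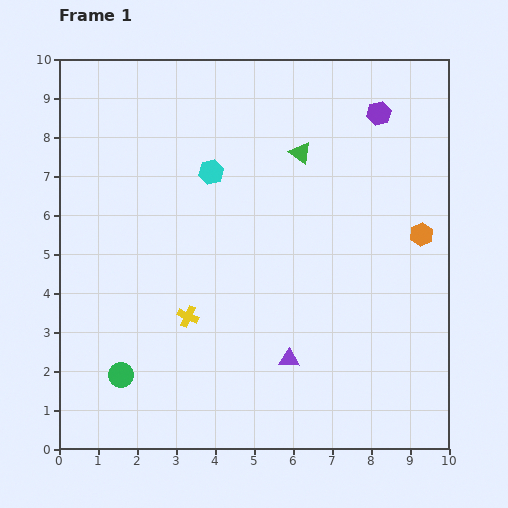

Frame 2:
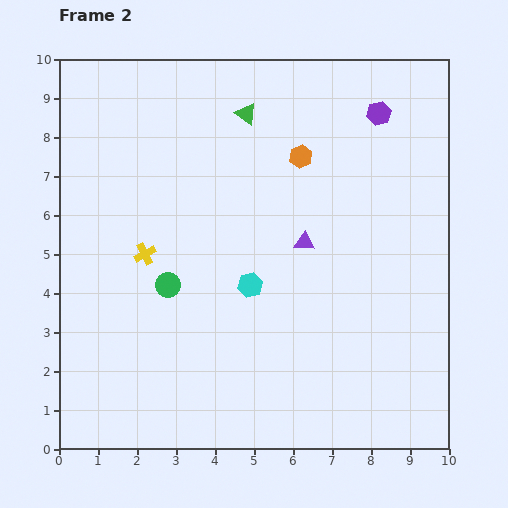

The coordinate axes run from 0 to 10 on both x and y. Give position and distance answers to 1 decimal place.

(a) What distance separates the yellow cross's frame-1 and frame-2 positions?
1.9

The yellow cross moved from (3.3, 3.4) to (2.2, 5.0), a distance of √(1.1² + 1.6²) ≈ 1.9.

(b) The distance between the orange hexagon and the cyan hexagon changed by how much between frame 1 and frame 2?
-2.1

Distance in frame 1: 5.6. Distance in frame 2: 3.5.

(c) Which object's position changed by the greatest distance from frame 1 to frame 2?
the orange hexagon

(moved 3.7; next 3.1)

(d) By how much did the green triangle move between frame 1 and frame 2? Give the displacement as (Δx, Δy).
(-1.4, 1.0)

The green triangle was at (6.2, 7.6) in frame 1 and (4.8, 8.6) in frame 2.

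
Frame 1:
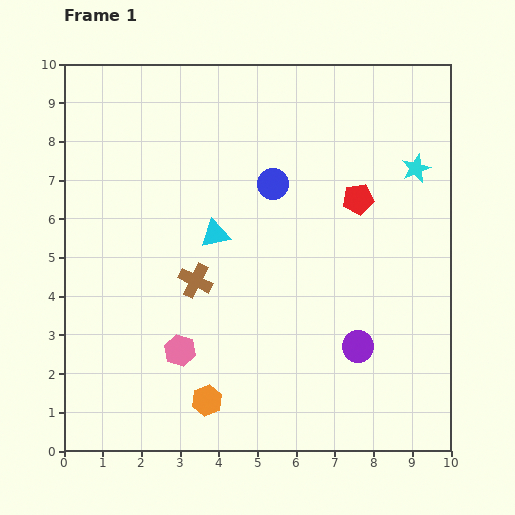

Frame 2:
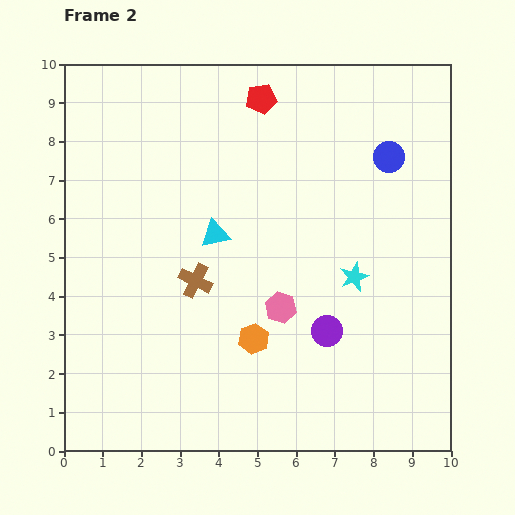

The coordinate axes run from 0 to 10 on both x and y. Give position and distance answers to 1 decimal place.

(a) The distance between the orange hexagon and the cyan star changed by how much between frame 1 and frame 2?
-5.0

Distance in frame 1: 8.1. Distance in frame 2: 3.1.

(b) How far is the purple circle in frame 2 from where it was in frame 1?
0.9

The purple circle moved from (7.6, 2.7) to (6.8, 3.1), a distance of √(0.8² + 0.4²) ≈ 0.9.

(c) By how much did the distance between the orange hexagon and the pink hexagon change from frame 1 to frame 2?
-0.4

Distance in frame 1: 1.5. Distance in frame 2: 1.1.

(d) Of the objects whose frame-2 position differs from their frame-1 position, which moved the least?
the purple circle

(moved 0.9)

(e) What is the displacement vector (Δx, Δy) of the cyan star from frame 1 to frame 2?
(-1.6, -2.8)

The cyan star was at (9.1, 7.3) in frame 1 and (7.5, 4.5) in frame 2.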